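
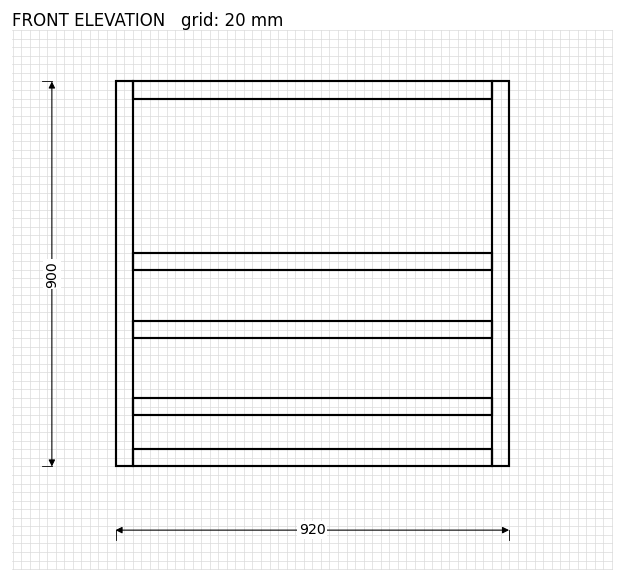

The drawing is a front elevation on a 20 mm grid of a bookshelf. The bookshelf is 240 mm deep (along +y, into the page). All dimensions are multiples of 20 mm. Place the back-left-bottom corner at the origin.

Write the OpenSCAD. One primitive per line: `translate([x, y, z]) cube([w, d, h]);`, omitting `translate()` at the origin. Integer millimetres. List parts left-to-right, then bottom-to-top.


cube([40, 240, 900]);
translate([40, 0, 0]) cube([840, 240, 40]);
translate([40, 0, 120]) cube([840, 240, 40]);
translate([40, 0, 300]) cube([840, 240, 40]);
translate([40, 0, 460]) cube([840, 240, 40]);
translate([40, 0, 860]) cube([840, 240, 40]);
translate([880, 0, 0]) cube([40, 240, 900]);


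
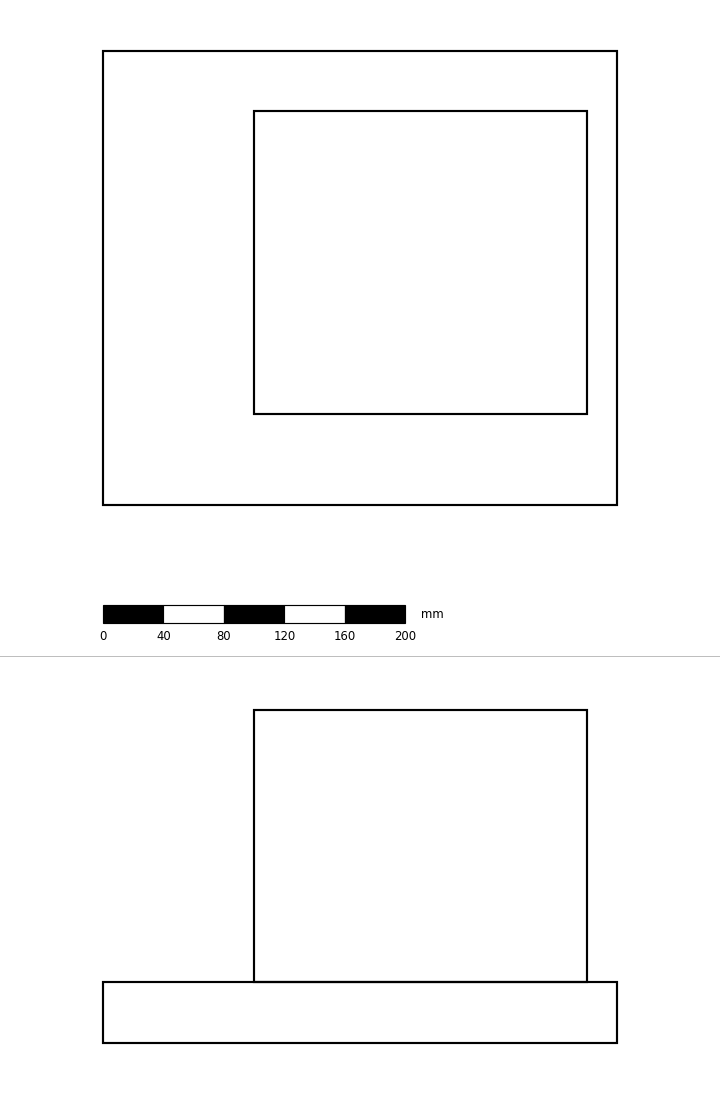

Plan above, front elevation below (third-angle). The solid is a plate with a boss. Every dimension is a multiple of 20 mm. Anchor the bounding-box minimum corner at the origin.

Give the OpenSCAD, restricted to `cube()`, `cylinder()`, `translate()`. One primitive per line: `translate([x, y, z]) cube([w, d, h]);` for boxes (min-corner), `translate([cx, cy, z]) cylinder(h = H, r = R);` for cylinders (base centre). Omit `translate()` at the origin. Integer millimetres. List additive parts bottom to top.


cube([340, 300, 40]);
translate([100, 60, 40]) cube([220, 200, 180]);


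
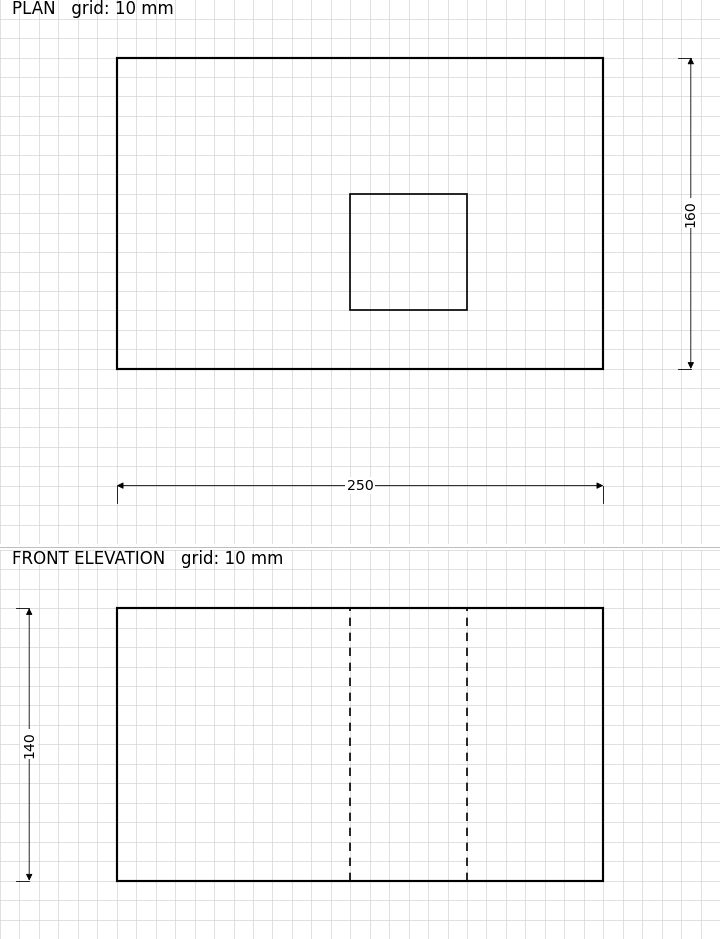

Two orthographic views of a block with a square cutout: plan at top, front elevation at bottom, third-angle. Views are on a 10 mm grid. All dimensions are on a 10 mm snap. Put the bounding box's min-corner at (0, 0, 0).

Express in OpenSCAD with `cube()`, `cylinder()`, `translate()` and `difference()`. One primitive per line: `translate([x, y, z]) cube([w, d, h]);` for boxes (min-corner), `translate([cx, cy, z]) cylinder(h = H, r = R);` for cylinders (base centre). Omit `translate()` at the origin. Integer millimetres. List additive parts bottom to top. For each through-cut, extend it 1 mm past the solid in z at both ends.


difference() {
  cube([250, 160, 140]);
  translate([120, 30, -1]) cube([60, 60, 142]);
}


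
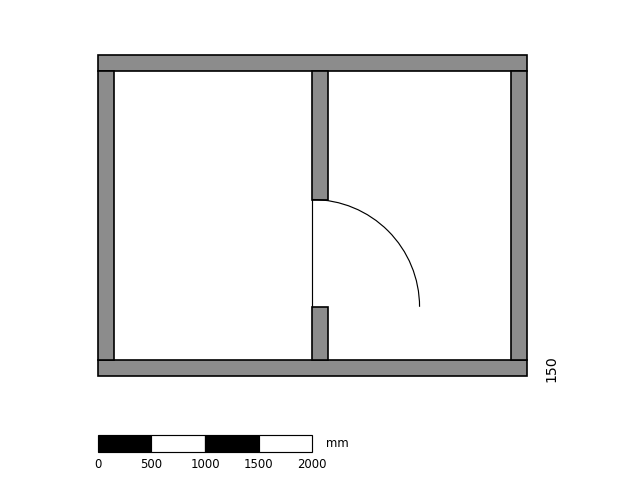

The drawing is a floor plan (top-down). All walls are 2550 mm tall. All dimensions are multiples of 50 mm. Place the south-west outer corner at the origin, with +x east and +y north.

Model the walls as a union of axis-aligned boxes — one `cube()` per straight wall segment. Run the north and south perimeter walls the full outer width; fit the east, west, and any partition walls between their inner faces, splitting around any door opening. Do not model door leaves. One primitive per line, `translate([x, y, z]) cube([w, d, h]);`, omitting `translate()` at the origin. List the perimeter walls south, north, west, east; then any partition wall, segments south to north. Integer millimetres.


cube([4000, 150, 2550]);
translate([0, 2850, 0]) cube([4000, 150, 2550]);
translate([0, 150, 0]) cube([150, 2700, 2550]);
translate([3850, 150, 0]) cube([150, 2700, 2550]);
translate([2000, 150, 0]) cube([150, 500, 2550]);
translate([2000, 1650, 0]) cube([150, 1200, 2550]);


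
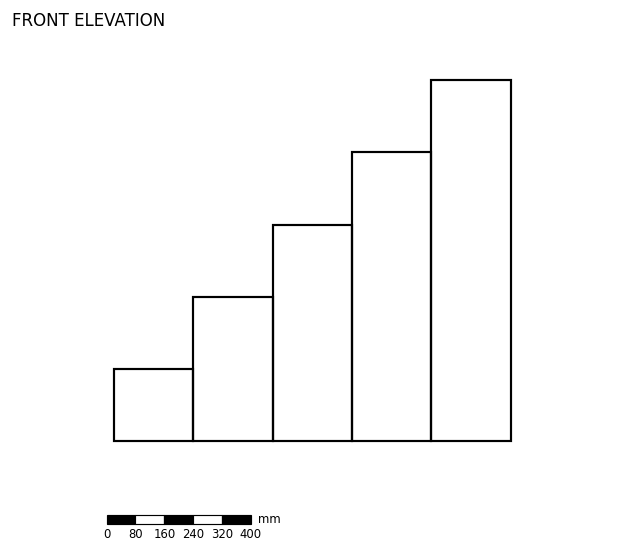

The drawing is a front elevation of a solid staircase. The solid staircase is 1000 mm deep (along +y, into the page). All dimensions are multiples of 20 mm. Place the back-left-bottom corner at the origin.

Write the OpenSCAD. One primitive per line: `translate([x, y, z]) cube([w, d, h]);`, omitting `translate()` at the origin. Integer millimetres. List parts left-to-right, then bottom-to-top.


cube([220, 1000, 200]);
translate([220, 0, 0]) cube([220, 1000, 400]);
translate([440, 0, 0]) cube([220, 1000, 600]);
translate([660, 0, 0]) cube([220, 1000, 800]);
translate([880, 0, 0]) cube([220, 1000, 1000]);


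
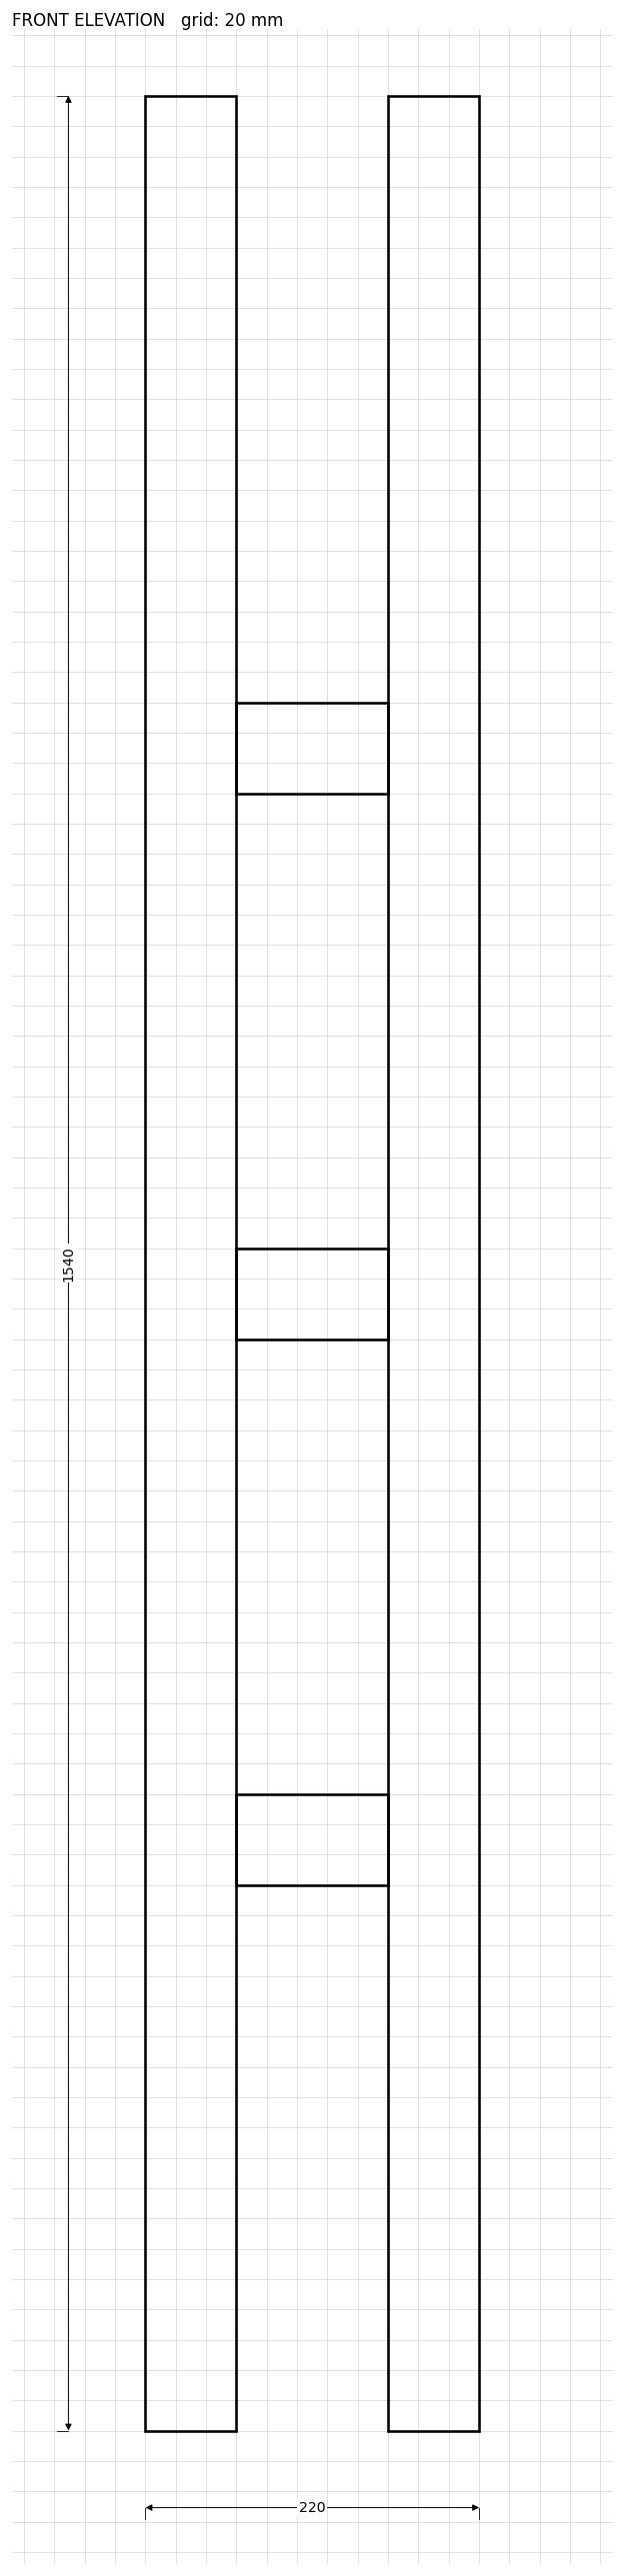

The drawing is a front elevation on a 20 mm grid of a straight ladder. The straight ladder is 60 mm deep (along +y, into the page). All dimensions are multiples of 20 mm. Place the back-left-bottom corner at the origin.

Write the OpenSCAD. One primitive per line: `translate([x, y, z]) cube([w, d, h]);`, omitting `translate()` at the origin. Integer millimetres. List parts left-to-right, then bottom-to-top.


cube([60, 60, 1540]);
translate([60, 0, 360]) cube([100, 60, 60]);
translate([60, 0, 720]) cube([100, 60, 60]);
translate([60, 0, 1080]) cube([100, 60, 60]);
translate([160, 0, 0]) cube([60, 60, 1540]);


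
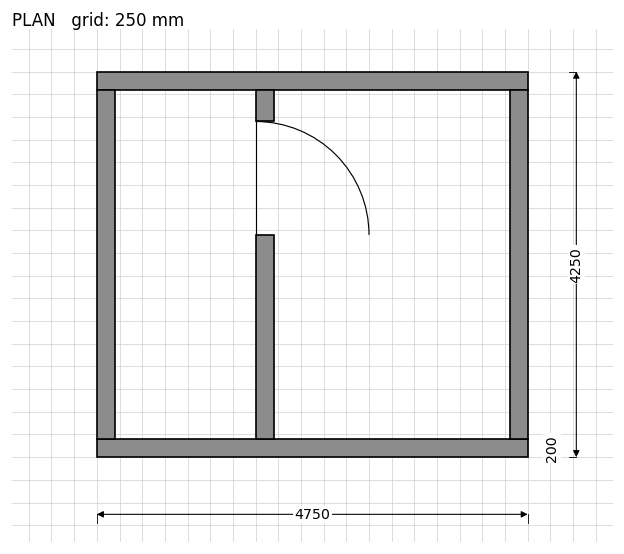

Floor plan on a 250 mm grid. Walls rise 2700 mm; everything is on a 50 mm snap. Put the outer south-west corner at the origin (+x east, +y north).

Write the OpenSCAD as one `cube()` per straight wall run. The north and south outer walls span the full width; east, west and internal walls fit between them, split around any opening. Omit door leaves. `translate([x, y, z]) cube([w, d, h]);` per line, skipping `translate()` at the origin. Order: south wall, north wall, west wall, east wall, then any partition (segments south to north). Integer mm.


cube([4750, 200, 2700]);
translate([0, 4050, 0]) cube([4750, 200, 2700]);
translate([0, 200, 0]) cube([200, 3850, 2700]);
translate([4550, 200, 0]) cube([200, 3850, 2700]);
translate([1750, 200, 0]) cube([200, 2250, 2700]);
translate([1750, 3700, 0]) cube([200, 350, 2700]);


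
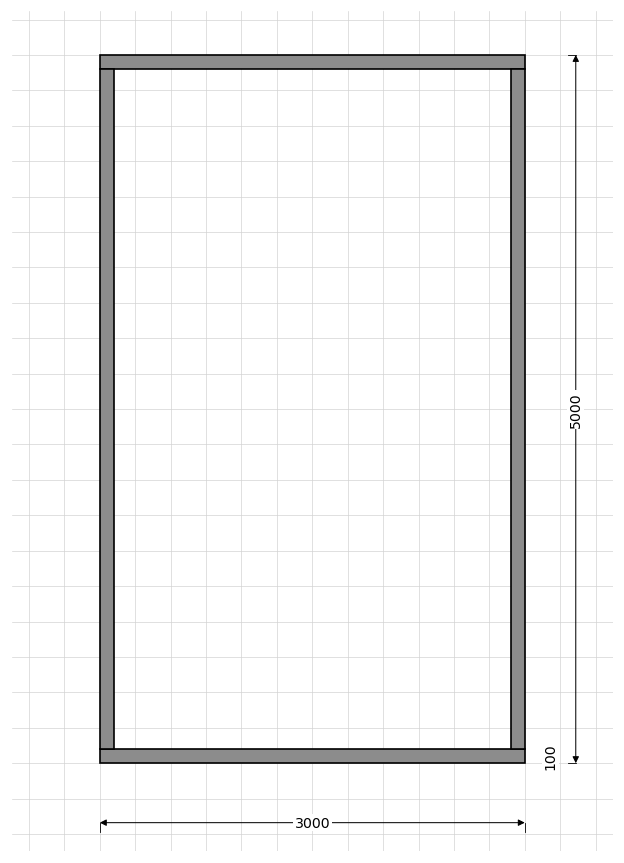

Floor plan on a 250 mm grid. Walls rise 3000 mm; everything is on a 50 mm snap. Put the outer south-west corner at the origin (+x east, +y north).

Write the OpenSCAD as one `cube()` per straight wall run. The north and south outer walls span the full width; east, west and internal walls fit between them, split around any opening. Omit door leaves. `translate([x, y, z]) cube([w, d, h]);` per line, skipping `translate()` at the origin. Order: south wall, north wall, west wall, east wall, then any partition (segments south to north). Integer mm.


cube([3000, 100, 3000]);
translate([0, 4900, 0]) cube([3000, 100, 3000]);
translate([0, 100, 0]) cube([100, 4800, 3000]);
translate([2900, 100, 0]) cube([100, 4800, 3000]);


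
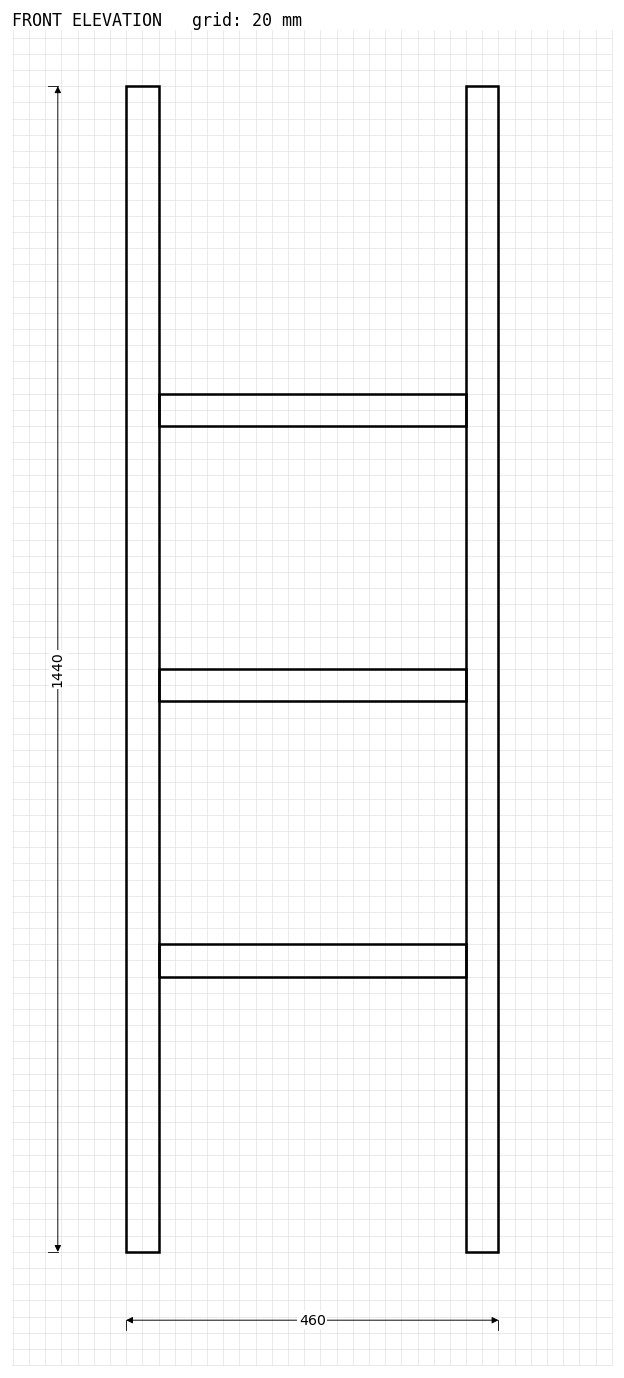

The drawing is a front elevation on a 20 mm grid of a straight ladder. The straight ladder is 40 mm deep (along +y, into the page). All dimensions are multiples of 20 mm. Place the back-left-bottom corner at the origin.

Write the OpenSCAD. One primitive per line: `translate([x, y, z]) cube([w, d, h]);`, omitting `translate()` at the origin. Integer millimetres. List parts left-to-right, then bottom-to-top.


cube([40, 40, 1440]);
translate([40, 0, 340]) cube([380, 40, 40]);
translate([40, 0, 680]) cube([380, 40, 40]);
translate([40, 0, 1020]) cube([380, 40, 40]);
translate([420, 0, 0]) cube([40, 40, 1440]);


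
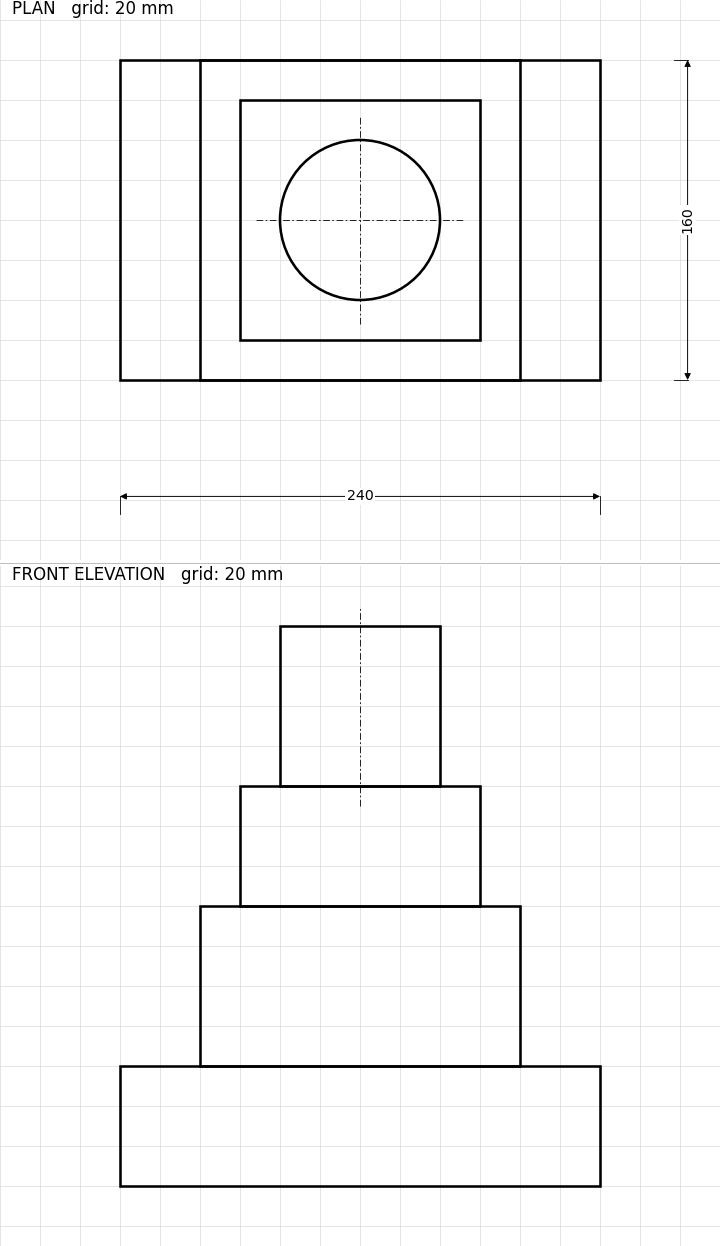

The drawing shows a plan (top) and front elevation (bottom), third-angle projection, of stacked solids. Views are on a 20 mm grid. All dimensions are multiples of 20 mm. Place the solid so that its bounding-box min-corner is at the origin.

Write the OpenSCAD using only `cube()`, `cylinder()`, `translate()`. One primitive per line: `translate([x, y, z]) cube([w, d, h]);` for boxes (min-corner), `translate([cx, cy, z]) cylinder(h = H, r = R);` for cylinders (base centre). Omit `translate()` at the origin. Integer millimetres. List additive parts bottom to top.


cube([240, 160, 60]);
translate([40, 0, 60]) cube([160, 160, 80]);
translate([60, 20, 140]) cube([120, 120, 60]);
translate([120, 80, 200]) cylinder(h = 80, r = 40);


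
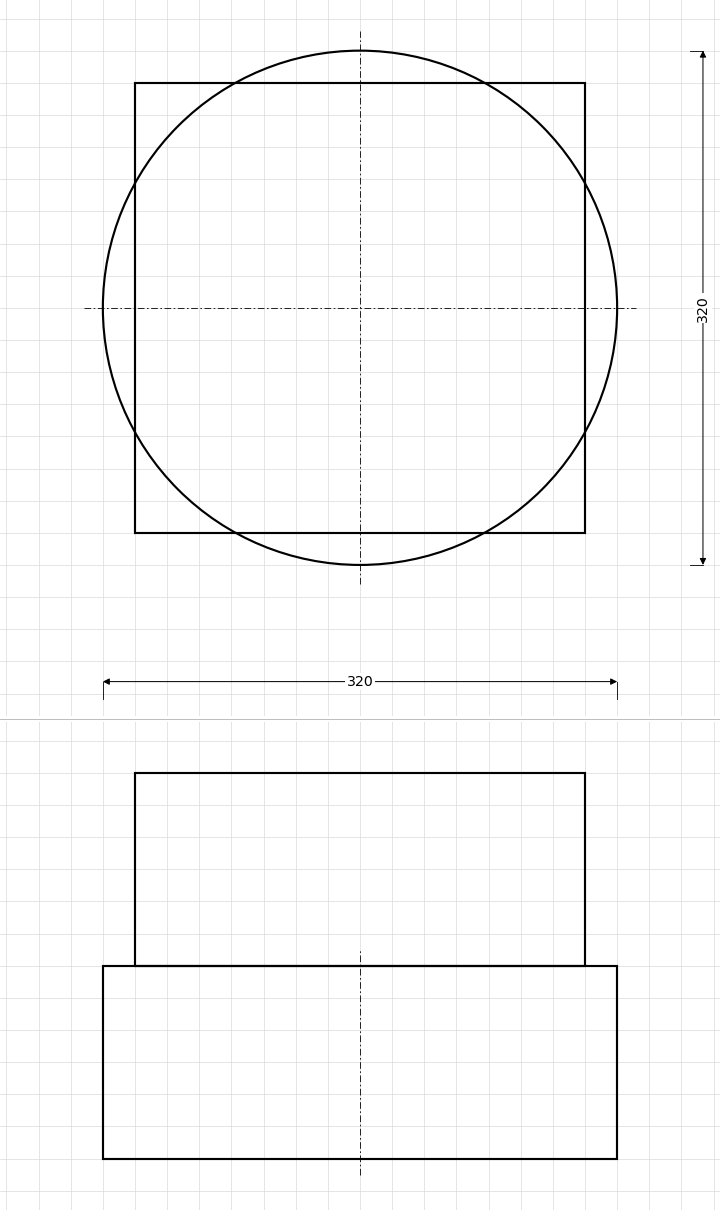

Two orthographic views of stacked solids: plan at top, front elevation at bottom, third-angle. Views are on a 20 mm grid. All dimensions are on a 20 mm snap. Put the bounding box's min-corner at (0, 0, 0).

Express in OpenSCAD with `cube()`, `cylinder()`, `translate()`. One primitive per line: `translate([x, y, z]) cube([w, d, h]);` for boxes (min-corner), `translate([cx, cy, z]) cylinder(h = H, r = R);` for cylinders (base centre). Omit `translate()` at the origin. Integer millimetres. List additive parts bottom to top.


translate([160, 160, 0]) cylinder(h = 120, r = 160);
translate([20, 20, 120]) cube([280, 280, 120]);


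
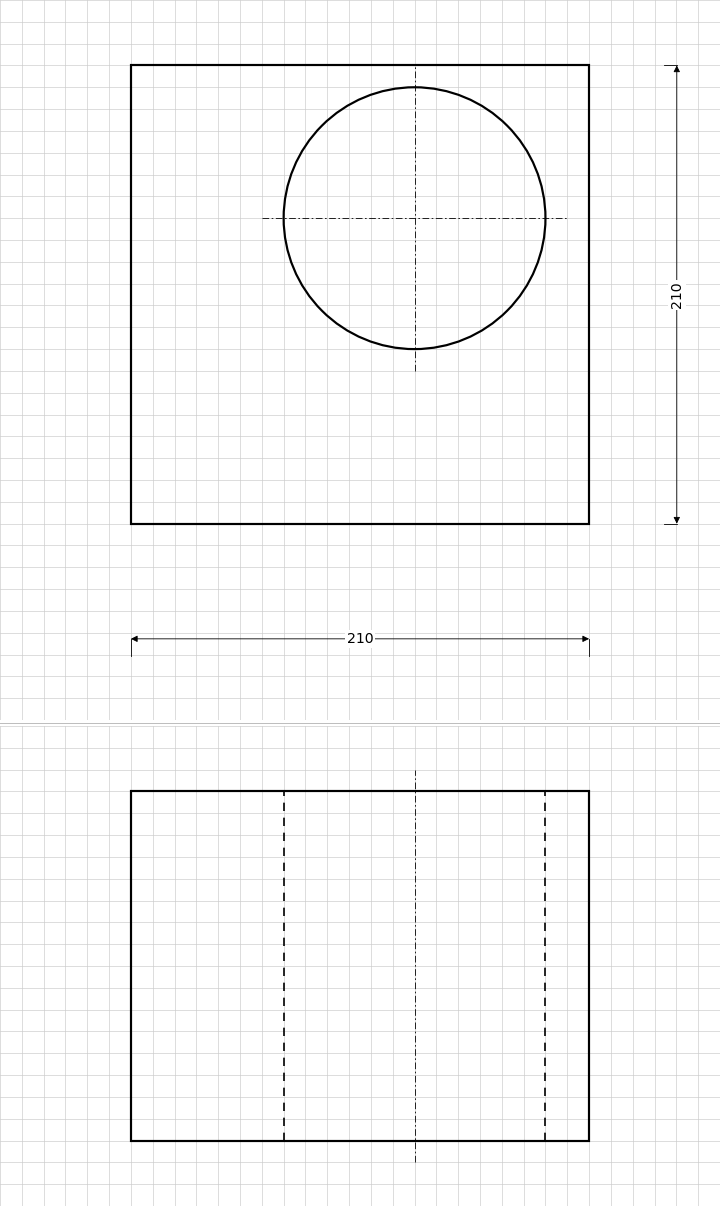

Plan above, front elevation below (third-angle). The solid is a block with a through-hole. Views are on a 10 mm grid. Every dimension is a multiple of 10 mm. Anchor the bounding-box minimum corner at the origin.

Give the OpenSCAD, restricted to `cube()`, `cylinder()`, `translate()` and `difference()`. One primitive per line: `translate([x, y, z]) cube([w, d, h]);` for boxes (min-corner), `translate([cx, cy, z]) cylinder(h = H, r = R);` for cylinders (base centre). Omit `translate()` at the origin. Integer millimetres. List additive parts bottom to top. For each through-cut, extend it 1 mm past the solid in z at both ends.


difference() {
  cube([210, 210, 160]);
  translate([130, 140, -1]) cylinder(h = 162, r = 60);
}


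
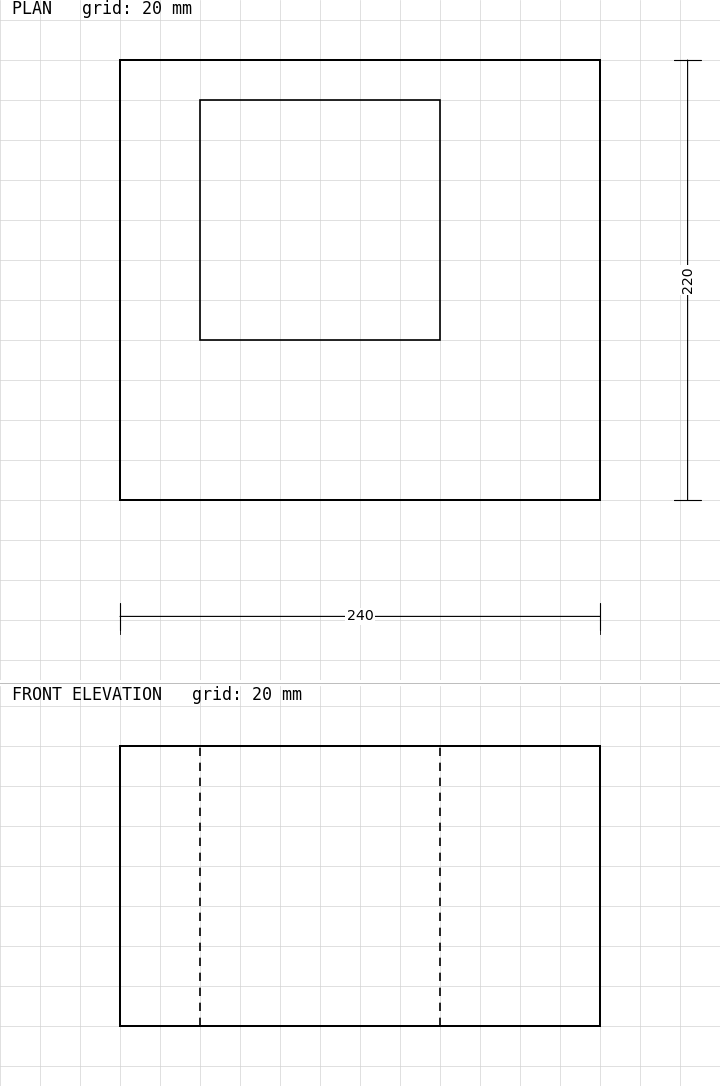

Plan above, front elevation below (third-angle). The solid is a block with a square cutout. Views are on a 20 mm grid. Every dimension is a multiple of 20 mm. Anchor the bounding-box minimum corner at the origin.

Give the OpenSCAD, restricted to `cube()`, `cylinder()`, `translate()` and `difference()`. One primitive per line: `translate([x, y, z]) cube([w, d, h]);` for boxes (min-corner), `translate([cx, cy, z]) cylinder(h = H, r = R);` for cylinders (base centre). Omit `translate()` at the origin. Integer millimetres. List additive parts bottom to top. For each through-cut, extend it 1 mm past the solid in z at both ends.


difference() {
  cube([240, 220, 140]);
  translate([40, 80, -1]) cube([120, 120, 142]);
}


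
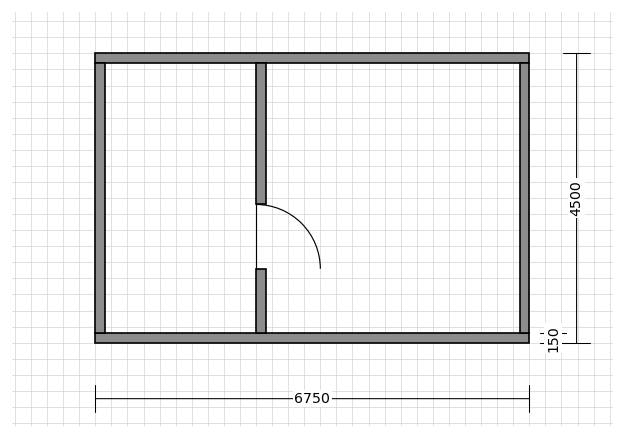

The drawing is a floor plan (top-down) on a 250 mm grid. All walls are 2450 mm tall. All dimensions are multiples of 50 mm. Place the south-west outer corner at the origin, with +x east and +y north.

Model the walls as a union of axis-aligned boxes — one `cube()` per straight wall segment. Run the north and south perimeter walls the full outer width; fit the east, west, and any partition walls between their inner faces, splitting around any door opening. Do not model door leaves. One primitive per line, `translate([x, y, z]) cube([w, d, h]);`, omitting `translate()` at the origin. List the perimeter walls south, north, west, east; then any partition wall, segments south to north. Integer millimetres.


cube([6750, 150, 2450]);
translate([0, 4350, 0]) cube([6750, 150, 2450]);
translate([0, 150, 0]) cube([150, 4200, 2450]);
translate([6600, 150, 0]) cube([150, 4200, 2450]);
translate([2500, 150, 0]) cube([150, 1000, 2450]);
translate([2500, 2150, 0]) cube([150, 2200, 2450]);


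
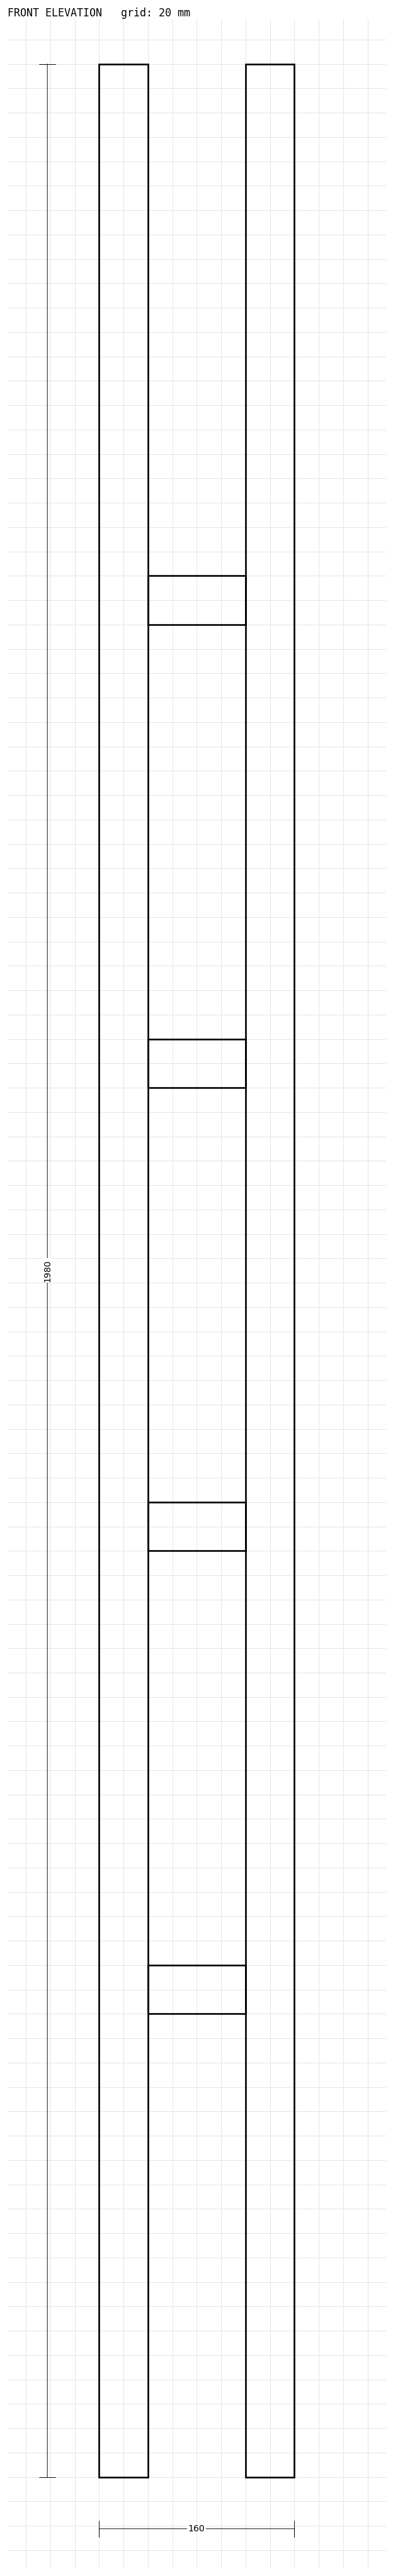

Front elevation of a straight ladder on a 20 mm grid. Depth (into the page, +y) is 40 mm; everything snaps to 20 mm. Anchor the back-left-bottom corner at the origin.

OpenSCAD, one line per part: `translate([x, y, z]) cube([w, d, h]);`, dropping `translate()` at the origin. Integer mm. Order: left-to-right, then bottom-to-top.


cube([40, 40, 1980]);
translate([40, 0, 380]) cube([80, 40, 40]);
translate([40, 0, 760]) cube([80, 40, 40]);
translate([40, 0, 1140]) cube([80, 40, 40]);
translate([40, 0, 1520]) cube([80, 40, 40]);
translate([120, 0, 0]) cube([40, 40, 1980]);


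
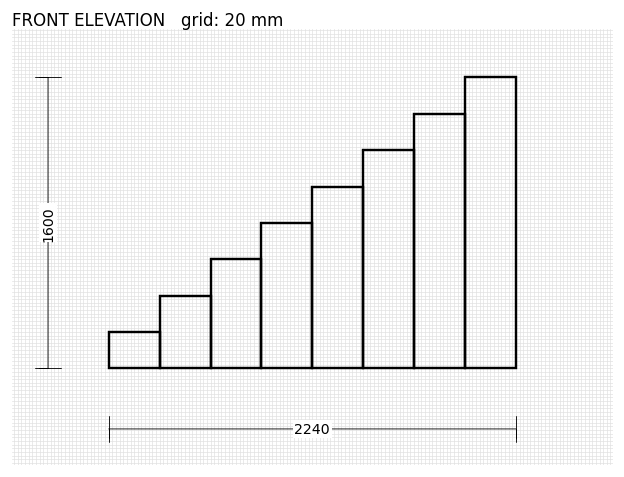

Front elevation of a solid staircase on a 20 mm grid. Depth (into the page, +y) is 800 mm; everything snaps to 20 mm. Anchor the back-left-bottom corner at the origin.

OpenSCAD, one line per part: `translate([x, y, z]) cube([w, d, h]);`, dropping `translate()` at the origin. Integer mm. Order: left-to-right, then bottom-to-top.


cube([280, 800, 200]);
translate([280, 0, 0]) cube([280, 800, 400]);
translate([560, 0, 0]) cube([280, 800, 600]);
translate([840, 0, 0]) cube([280, 800, 800]);
translate([1120, 0, 0]) cube([280, 800, 1000]);
translate([1400, 0, 0]) cube([280, 800, 1200]);
translate([1680, 0, 0]) cube([280, 800, 1400]);
translate([1960, 0, 0]) cube([280, 800, 1600]);


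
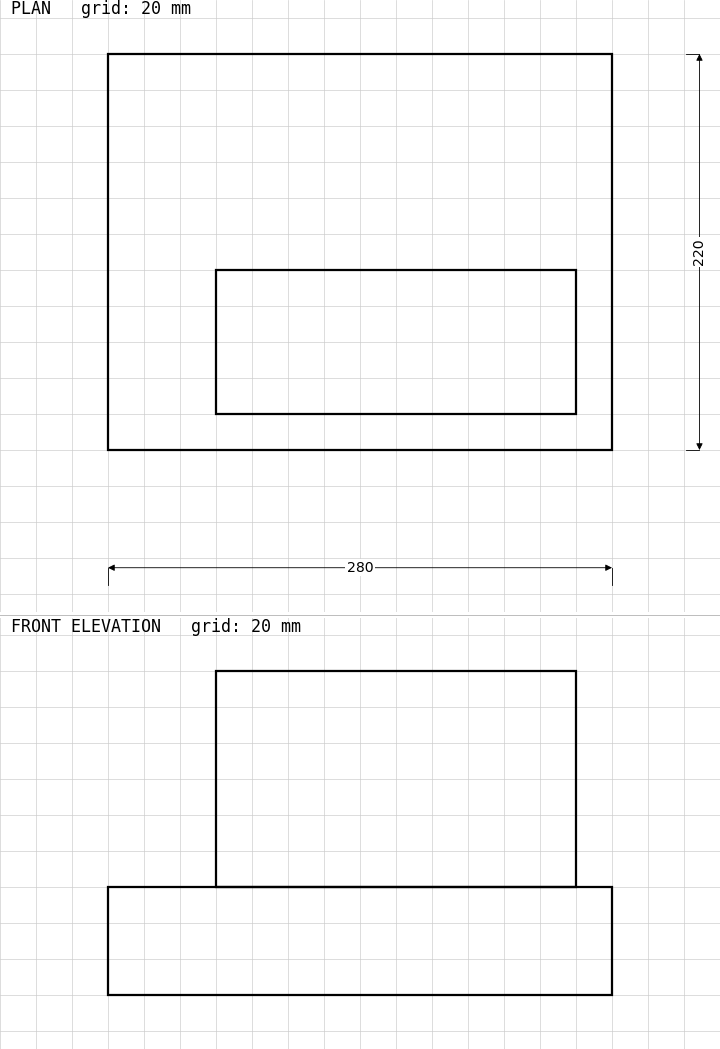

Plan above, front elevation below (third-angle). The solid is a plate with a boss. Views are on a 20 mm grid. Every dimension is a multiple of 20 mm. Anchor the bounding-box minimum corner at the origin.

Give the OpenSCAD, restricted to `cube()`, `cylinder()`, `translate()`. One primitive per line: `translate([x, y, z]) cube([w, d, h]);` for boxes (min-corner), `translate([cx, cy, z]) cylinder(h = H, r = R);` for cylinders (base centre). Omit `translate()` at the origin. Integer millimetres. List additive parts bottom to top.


cube([280, 220, 60]);
translate([60, 20, 60]) cube([200, 80, 120]);


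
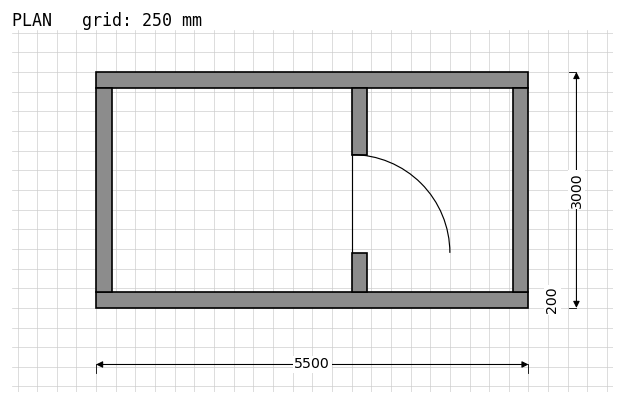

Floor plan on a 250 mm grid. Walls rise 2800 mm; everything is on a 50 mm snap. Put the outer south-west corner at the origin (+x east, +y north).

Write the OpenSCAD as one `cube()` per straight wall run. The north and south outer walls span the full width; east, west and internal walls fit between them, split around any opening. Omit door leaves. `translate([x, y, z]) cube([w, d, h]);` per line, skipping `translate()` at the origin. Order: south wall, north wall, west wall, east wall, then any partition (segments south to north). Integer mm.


cube([5500, 200, 2800]);
translate([0, 2800, 0]) cube([5500, 200, 2800]);
translate([0, 200, 0]) cube([200, 2600, 2800]);
translate([5300, 200, 0]) cube([200, 2600, 2800]);
translate([3250, 200, 0]) cube([200, 500, 2800]);
translate([3250, 1950, 0]) cube([200, 850, 2800]);


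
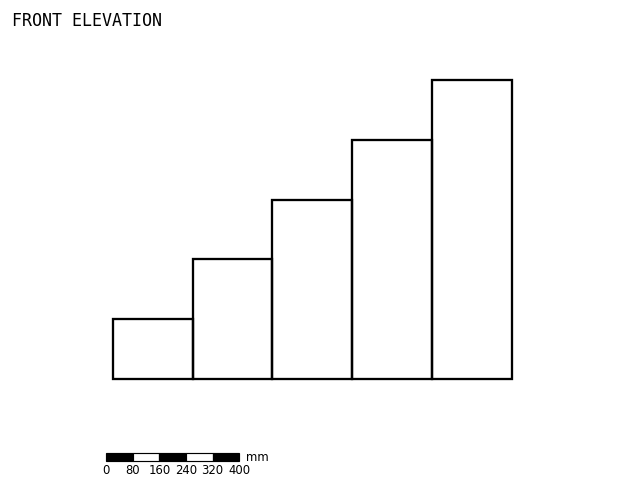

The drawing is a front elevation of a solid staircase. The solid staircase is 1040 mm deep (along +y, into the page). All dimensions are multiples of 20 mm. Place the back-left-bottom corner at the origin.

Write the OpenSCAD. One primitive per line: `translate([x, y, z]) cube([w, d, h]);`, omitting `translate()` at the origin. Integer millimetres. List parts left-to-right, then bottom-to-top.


cube([240, 1040, 180]);
translate([240, 0, 0]) cube([240, 1040, 360]);
translate([480, 0, 0]) cube([240, 1040, 540]);
translate([720, 0, 0]) cube([240, 1040, 720]);
translate([960, 0, 0]) cube([240, 1040, 900]);


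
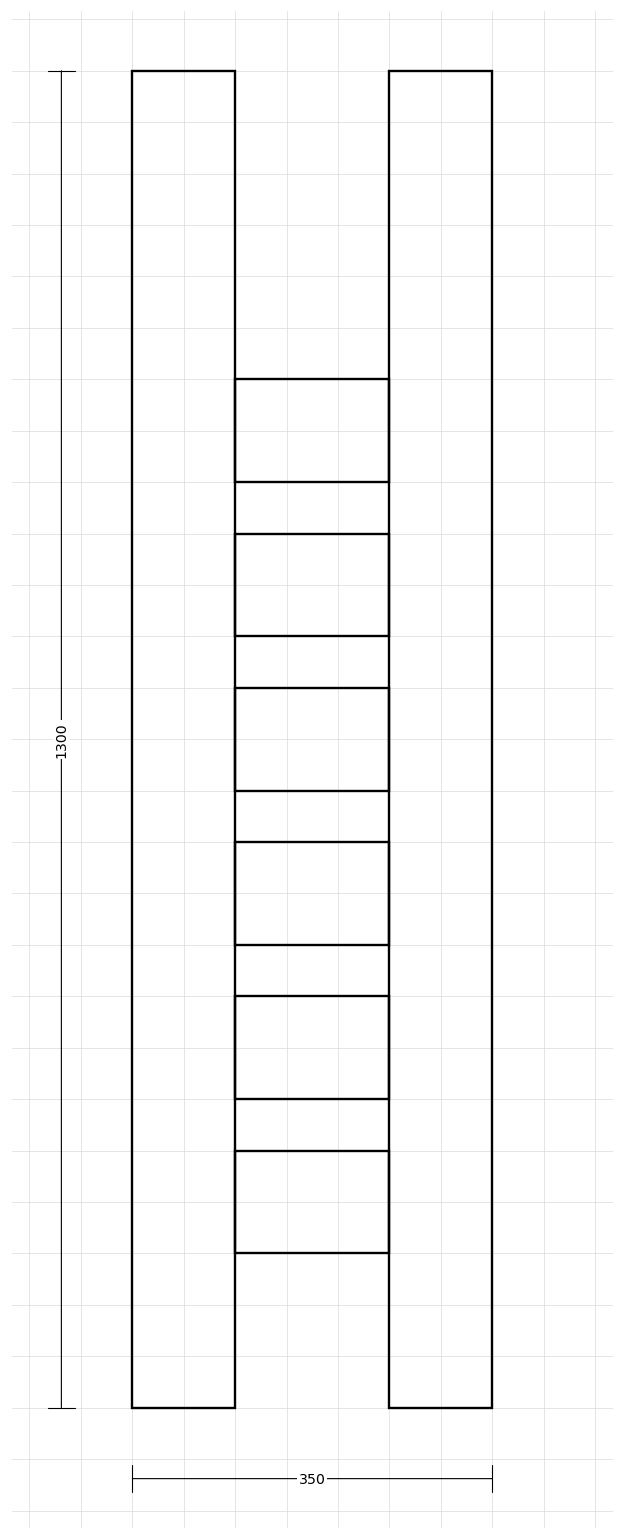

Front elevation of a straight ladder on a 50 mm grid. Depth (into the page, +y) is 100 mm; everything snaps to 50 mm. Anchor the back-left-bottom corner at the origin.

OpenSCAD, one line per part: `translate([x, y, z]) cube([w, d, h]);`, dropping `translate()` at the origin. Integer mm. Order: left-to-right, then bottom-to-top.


cube([100, 100, 1300]);
translate([100, 0, 150]) cube([150, 100, 100]);
translate([100, 0, 300]) cube([150, 100, 100]);
translate([100, 0, 450]) cube([150, 100, 100]);
translate([100, 0, 600]) cube([150, 100, 100]);
translate([100, 0, 750]) cube([150, 100, 100]);
translate([100, 0, 900]) cube([150, 100, 100]);
translate([250, 0, 0]) cube([100, 100, 1300]);


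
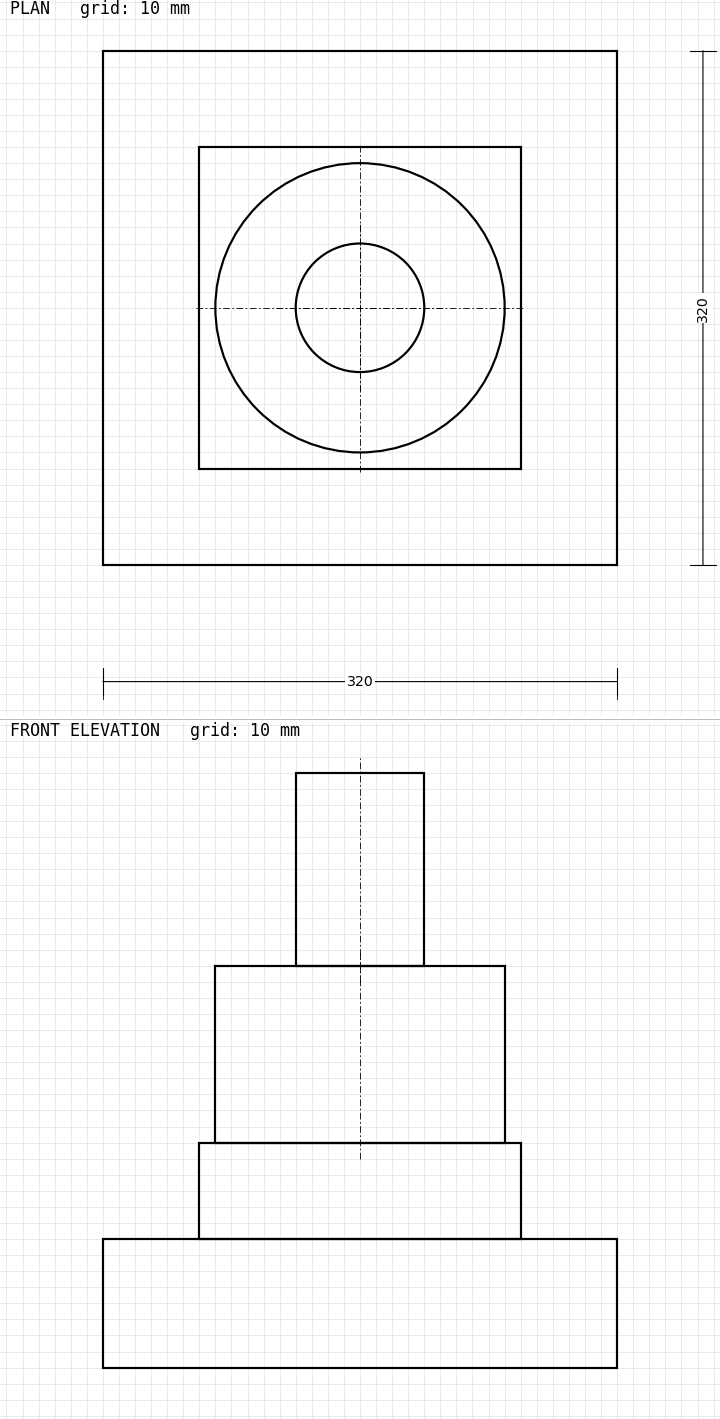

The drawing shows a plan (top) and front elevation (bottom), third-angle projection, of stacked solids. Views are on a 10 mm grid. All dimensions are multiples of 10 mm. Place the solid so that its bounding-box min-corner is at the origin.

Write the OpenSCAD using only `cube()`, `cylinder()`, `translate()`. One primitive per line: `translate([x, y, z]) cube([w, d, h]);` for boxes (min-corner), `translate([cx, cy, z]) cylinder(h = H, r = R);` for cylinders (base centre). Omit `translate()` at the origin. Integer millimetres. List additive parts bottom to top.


cube([320, 320, 80]);
translate([60, 60, 80]) cube([200, 200, 60]);
translate([160, 160, 140]) cylinder(h = 110, r = 90);
translate([160, 160, 250]) cylinder(h = 120, r = 40);


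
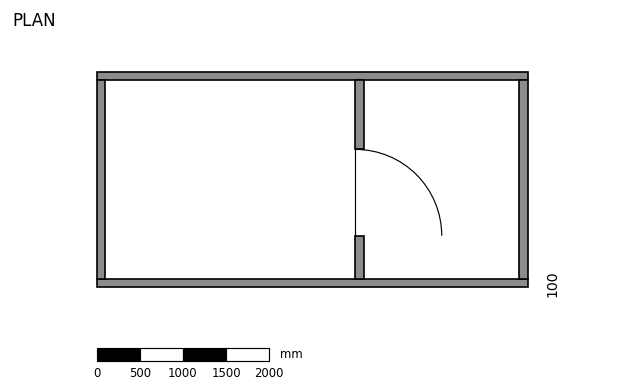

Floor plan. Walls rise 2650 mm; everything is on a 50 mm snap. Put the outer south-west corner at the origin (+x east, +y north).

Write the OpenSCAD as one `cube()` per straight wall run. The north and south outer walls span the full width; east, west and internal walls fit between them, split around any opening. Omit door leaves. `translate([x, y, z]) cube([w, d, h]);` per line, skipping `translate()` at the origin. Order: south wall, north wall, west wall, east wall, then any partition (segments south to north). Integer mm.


cube([5000, 100, 2650]);
translate([0, 2400, 0]) cube([5000, 100, 2650]);
translate([0, 100, 0]) cube([100, 2300, 2650]);
translate([4900, 100, 0]) cube([100, 2300, 2650]);
translate([3000, 100, 0]) cube([100, 500, 2650]);
translate([3000, 1600, 0]) cube([100, 800, 2650]);


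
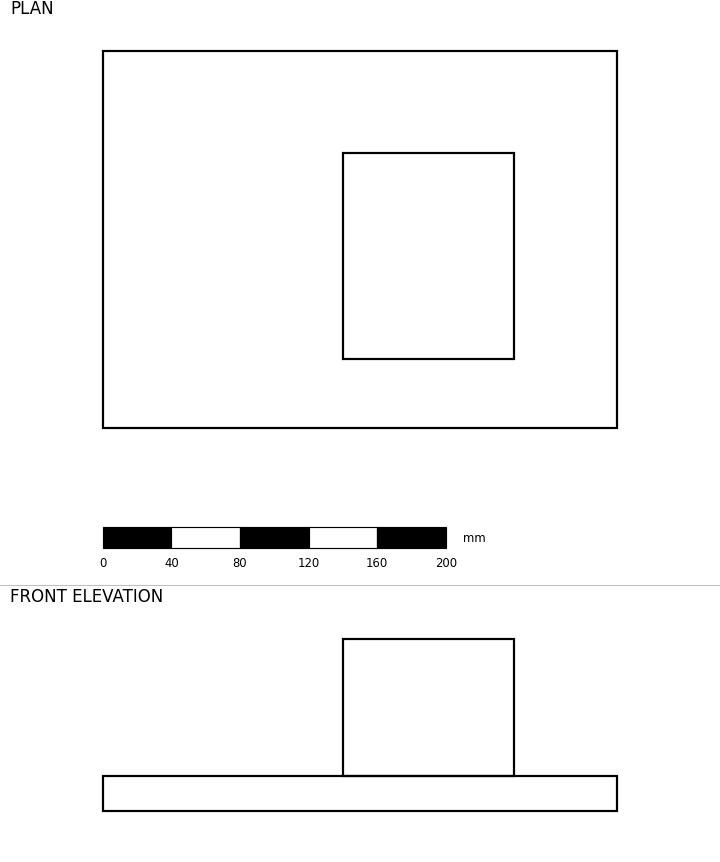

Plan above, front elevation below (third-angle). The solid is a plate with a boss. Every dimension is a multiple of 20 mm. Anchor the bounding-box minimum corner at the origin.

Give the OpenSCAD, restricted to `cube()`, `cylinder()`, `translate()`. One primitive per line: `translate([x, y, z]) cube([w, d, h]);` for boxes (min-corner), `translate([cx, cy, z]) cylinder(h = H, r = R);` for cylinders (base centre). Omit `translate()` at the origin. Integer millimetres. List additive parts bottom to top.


cube([300, 220, 20]);
translate([140, 40, 20]) cube([100, 120, 80]);


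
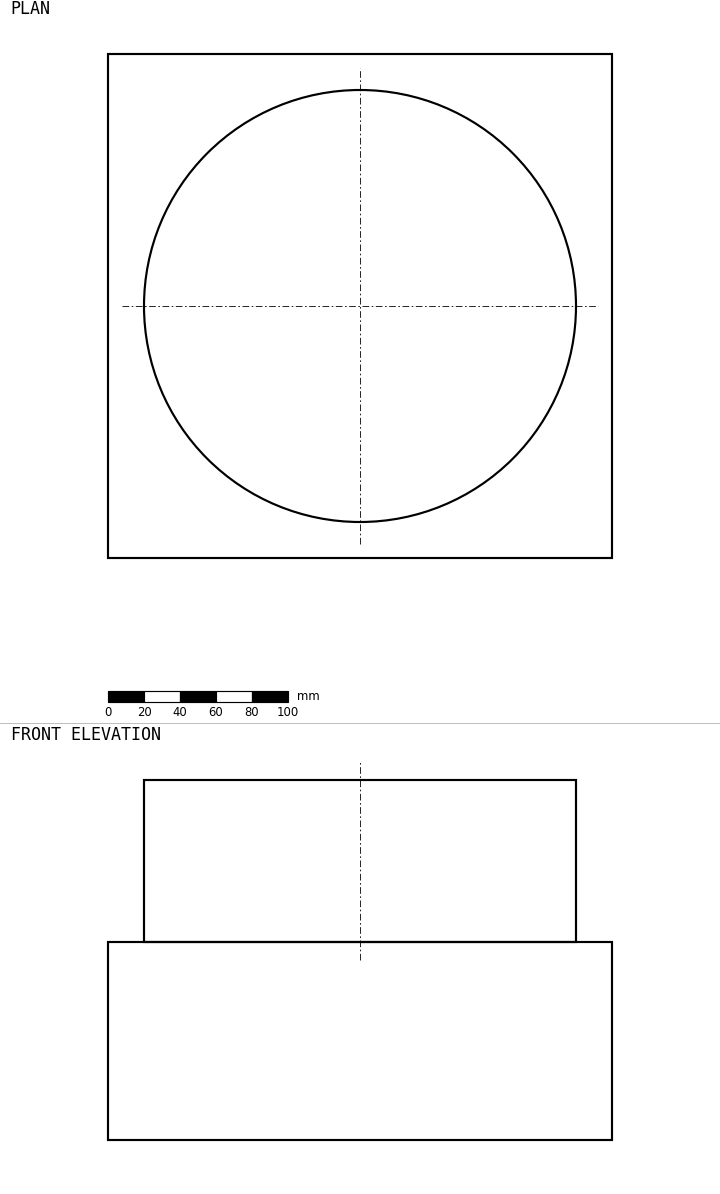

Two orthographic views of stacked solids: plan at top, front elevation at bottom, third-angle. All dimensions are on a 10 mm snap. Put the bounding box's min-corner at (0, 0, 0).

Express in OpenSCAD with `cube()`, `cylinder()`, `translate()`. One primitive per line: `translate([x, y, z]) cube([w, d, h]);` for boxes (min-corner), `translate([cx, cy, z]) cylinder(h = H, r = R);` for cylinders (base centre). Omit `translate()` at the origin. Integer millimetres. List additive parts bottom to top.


cube([280, 280, 110]);
translate([140, 140, 110]) cylinder(h = 90, r = 120);


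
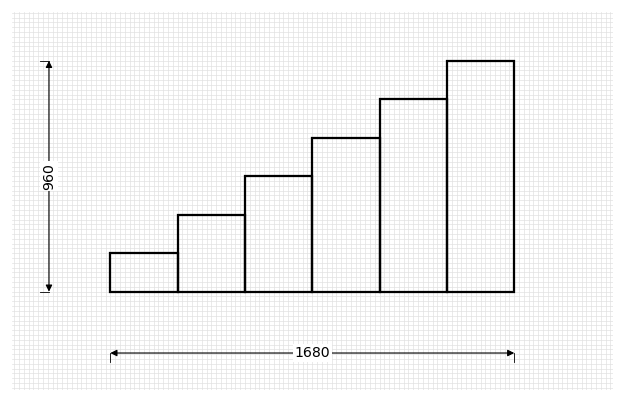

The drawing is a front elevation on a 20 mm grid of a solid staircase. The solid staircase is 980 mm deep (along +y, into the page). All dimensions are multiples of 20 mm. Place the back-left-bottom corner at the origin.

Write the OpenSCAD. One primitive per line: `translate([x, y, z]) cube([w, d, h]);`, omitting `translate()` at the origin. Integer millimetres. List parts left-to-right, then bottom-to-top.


cube([280, 980, 160]);
translate([280, 0, 0]) cube([280, 980, 320]);
translate([560, 0, 0]) cube([280, 980, 480]);
translate([840, 0, 0]) cube([280, 980, 640]);
translate([1120, 0, 0]) cube([280, 980, 800]);
translate([1400, 0, 0]) cube([280, 980, 960]);


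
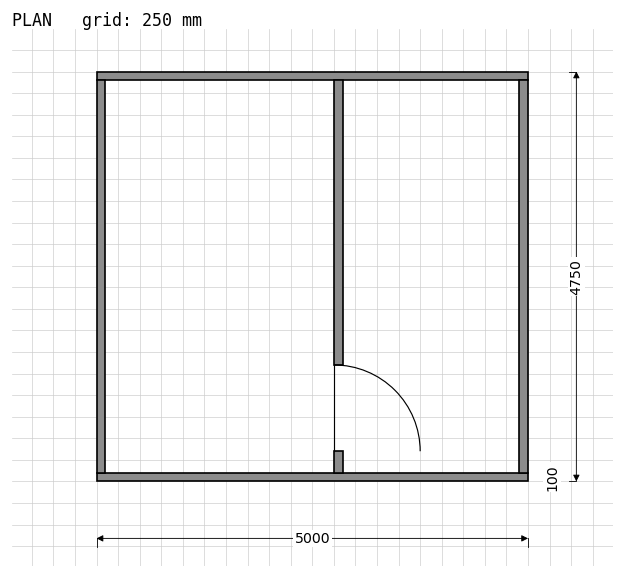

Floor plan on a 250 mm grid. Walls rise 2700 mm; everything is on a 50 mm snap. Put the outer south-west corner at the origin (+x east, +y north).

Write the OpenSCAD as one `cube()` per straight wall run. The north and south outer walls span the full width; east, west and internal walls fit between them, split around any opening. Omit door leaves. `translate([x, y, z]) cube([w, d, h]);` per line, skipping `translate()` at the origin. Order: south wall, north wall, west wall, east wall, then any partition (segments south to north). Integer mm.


cube([5000, 100, 2700]);
translate([0, 4650, 0]) cube([5000, 100, 2700]);
translate([0, 100, 0]) cube([100, 4550, 2700]);
translate([4900, 100, 0]) cube([100, 4550, 2700]);
translate([2750, 100, 0]) cube([100, 250, 2700]);
translate([2750, 1350, 0]) cube([100, 3300, 2700]);


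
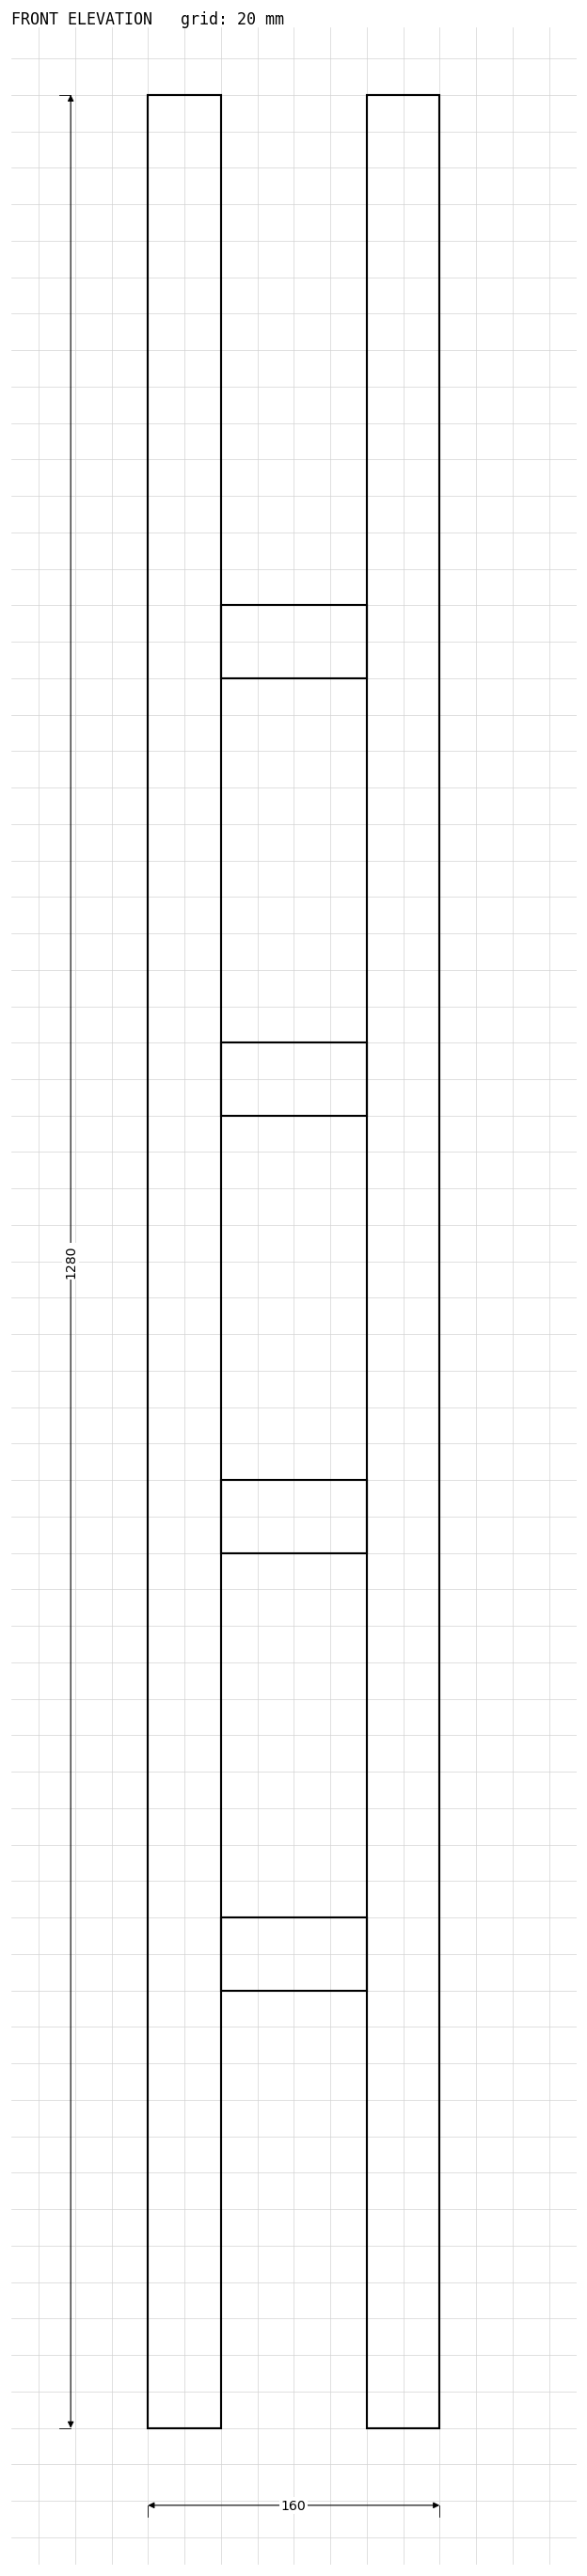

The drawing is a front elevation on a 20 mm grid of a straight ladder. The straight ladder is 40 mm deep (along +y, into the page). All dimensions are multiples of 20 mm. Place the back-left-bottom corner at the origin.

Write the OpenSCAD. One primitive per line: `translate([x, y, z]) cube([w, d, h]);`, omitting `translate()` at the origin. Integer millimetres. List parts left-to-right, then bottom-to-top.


cube([40, 40, 1280]);
translate([40, 0, 240]) cube([80, 40, 40]);
translate([40, 0, 480]) cube([80, 40, 40]);
translate([40, 0, 720]) cube([80, 40, 40]);
translate([40, 0, 960]) cube([80, 40, 40]);
translate([120, 0, 0]) cube([40, 40, 1280]);


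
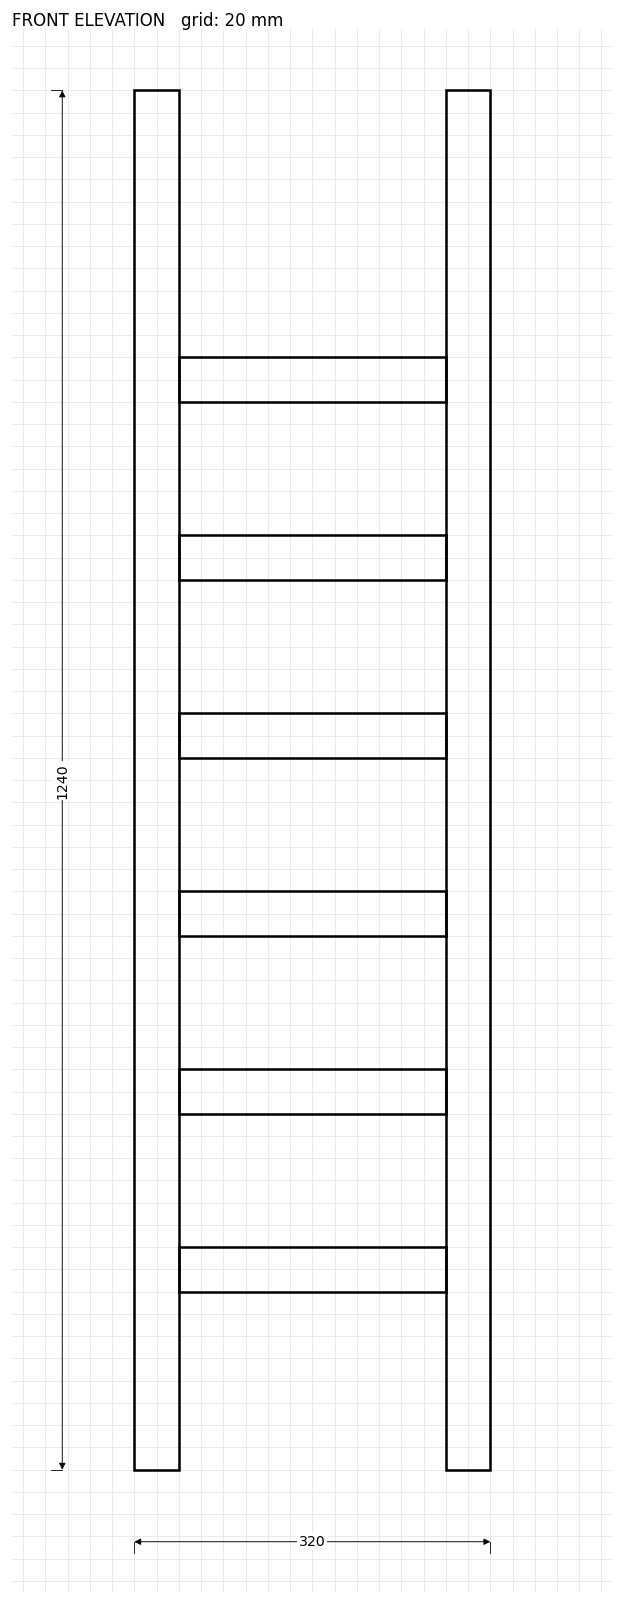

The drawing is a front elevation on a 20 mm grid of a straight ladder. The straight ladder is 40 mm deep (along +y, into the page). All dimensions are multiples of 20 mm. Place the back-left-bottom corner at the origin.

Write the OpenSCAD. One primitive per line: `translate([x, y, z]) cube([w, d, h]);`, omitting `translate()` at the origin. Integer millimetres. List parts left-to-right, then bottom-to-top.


cube([40, 40, 1240]);
translate([40, 0, 160]) cube([240, 40, 40]);
translate([40, 0, 320]) cube([240, 40, 40]);
translate([40, 0, 480]) cube([240, 40, 40]);
translate([40, 0, 640]) cube([240, 40, 40]);
translate([40, 0, 800]) cube([240, 40, 40]);
translate([40, 0, 960]) cube([240, 40, 40]);
translate([280, 0, 0]) cube([40, 40, 1240]);


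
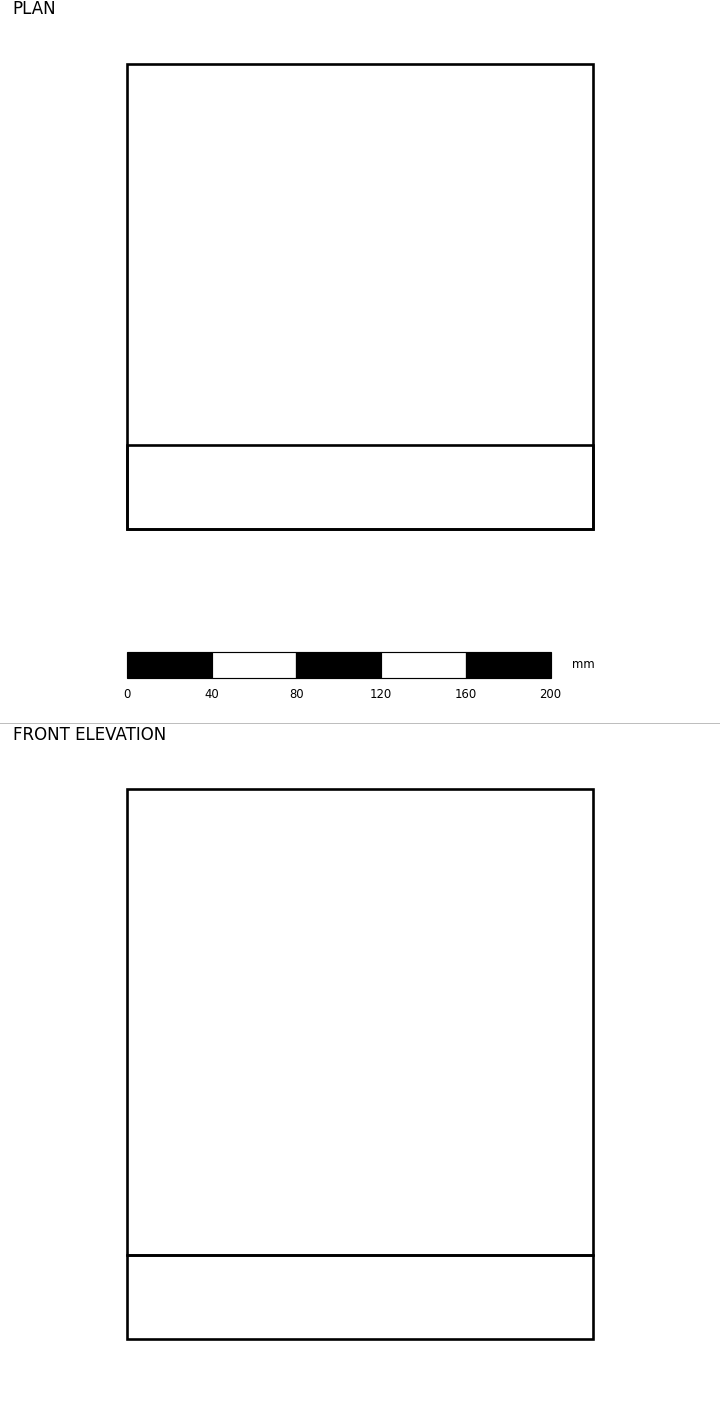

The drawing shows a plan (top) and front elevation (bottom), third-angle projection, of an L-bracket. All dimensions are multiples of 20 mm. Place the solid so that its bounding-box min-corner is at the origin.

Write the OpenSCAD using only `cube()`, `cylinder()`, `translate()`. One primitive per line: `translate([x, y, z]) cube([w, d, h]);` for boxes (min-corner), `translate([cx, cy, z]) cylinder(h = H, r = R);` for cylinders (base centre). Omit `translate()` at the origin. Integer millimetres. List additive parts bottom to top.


cube([220, 220, 40]);
translate([0, 0, 40]) cube([220, 40, 220]);


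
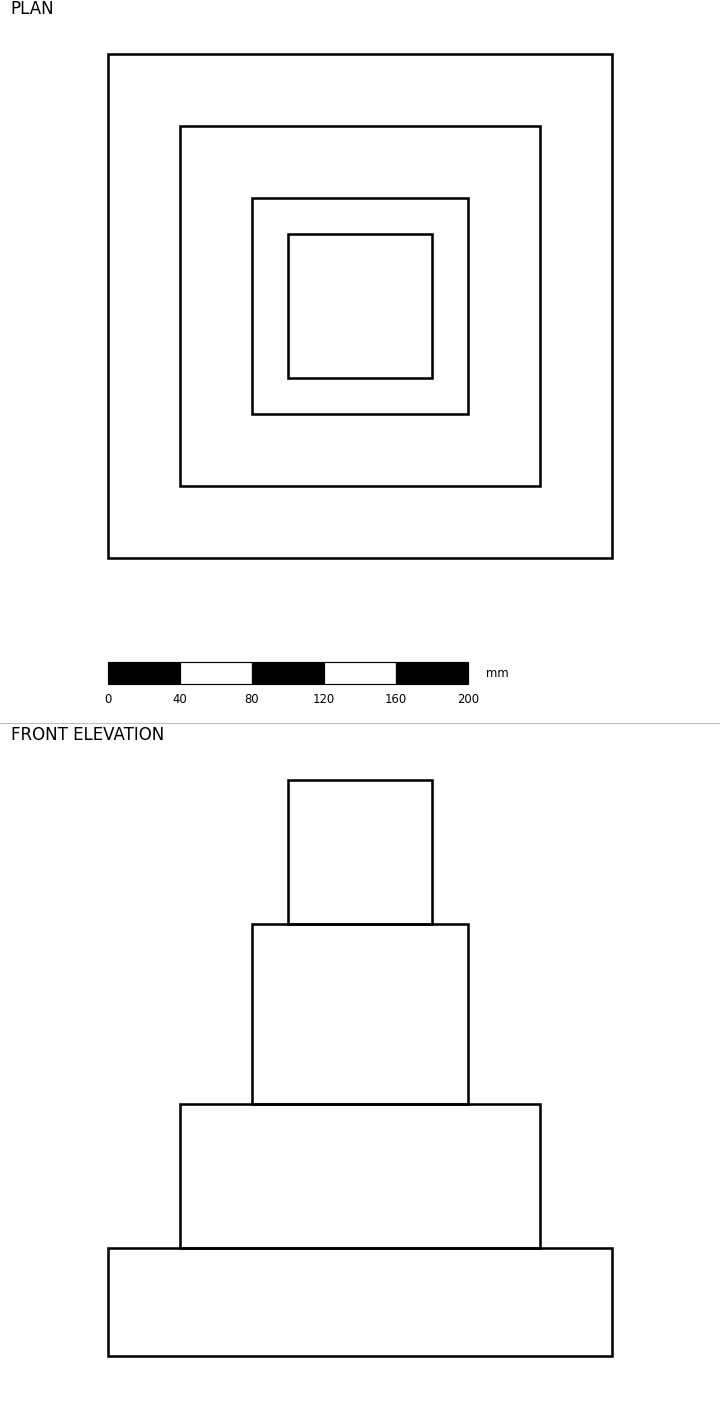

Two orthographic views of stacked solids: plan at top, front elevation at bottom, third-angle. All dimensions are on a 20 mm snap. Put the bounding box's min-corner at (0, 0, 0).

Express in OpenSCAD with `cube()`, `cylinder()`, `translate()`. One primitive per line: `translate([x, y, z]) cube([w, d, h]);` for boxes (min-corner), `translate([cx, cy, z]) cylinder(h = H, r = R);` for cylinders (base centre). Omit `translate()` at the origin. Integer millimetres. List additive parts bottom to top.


cube([280, 280, 60]);
translate([40, 40, 60]) cube([200, 200, 80]);
translate([80, 80, 140]) cube([120, 120, 100]);
translate([100, 100, 240]) cube([80, 80, 80]);


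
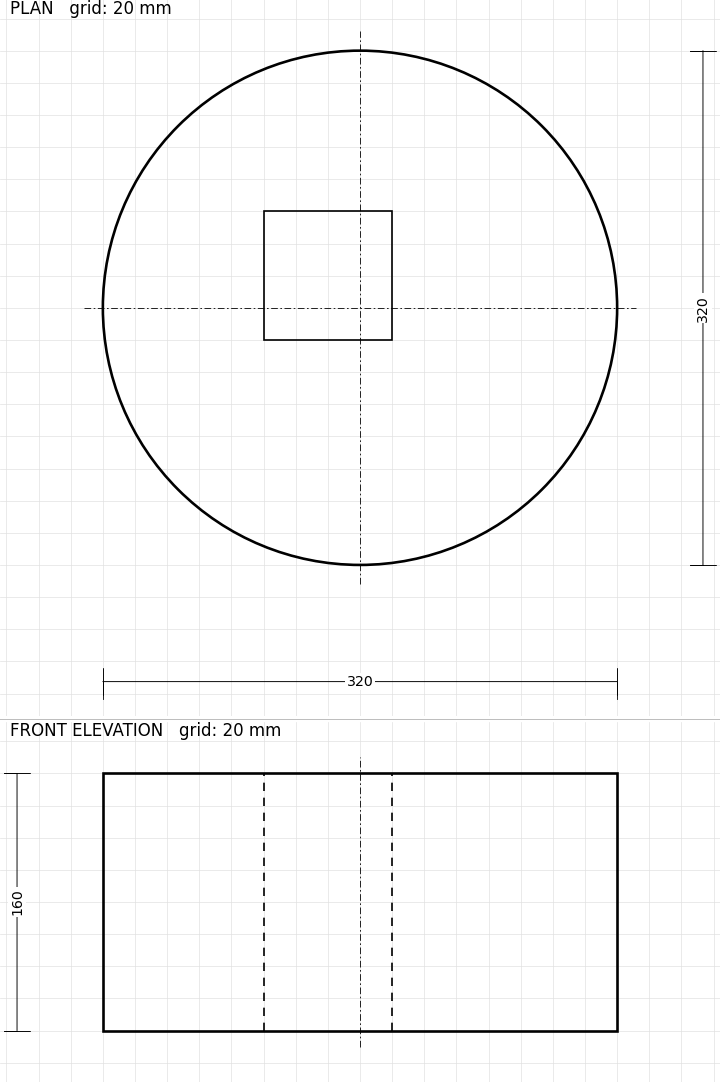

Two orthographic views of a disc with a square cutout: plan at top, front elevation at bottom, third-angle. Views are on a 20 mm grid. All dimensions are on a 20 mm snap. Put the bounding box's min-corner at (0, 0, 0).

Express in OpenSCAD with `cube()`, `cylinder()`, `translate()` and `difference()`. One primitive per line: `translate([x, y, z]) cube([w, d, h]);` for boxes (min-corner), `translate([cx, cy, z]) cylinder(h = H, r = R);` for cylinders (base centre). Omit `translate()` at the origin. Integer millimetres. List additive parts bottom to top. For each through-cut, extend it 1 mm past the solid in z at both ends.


difference() {
  translate([160, 160, 0]) cylinder(h = 160, r = 160);
  translate([100, 140, -1]) cube([80, 80, 162]);
}


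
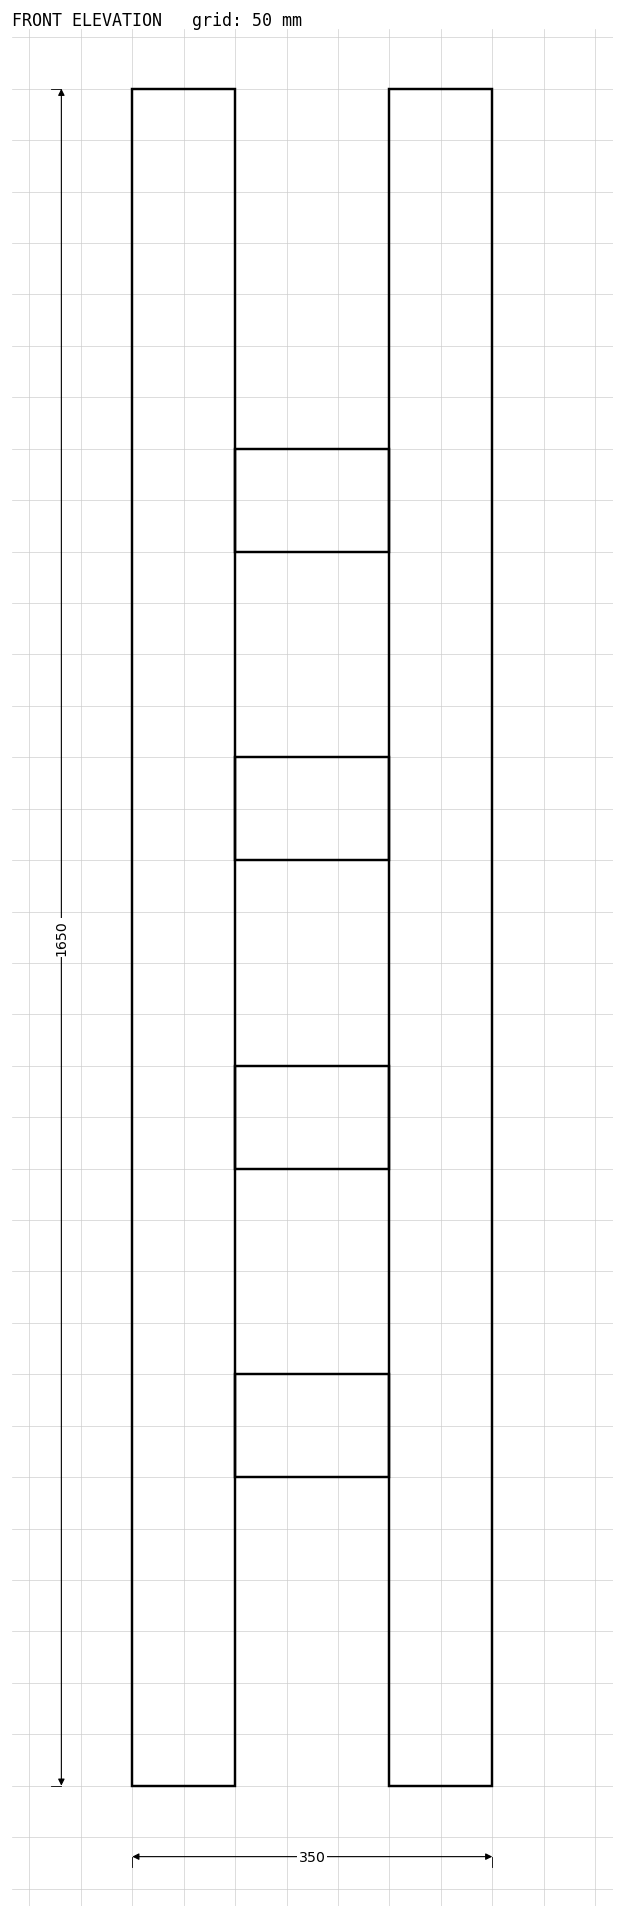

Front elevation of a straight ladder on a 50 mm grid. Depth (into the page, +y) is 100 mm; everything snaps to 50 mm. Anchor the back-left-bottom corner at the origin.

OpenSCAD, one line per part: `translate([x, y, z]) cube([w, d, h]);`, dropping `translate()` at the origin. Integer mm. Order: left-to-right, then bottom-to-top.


cube([100, 100, 1650]);
translate([100, 0, 300]) cube([150, 100, 100]);
translate([100, 0, 600]) cube([150, 100, 100]);
translate([100, 0, 900]) cube([150, 100, 100]);
translate([100, 0, 1200]) cube([150, 100, 100]);
translate([250, 0, 0]) cube([100, 100, 1650]);
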